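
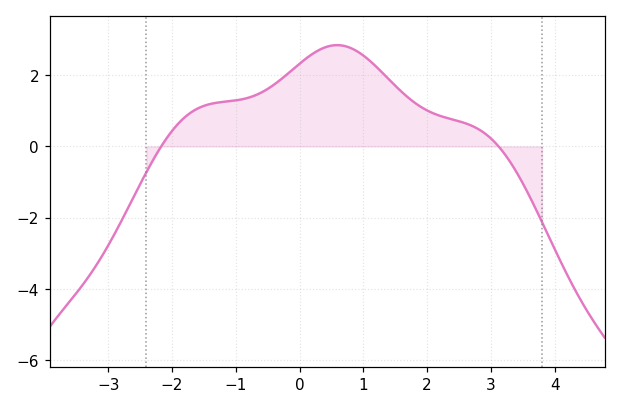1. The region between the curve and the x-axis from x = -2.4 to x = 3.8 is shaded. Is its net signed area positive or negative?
positive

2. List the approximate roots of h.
-2.2, 3.2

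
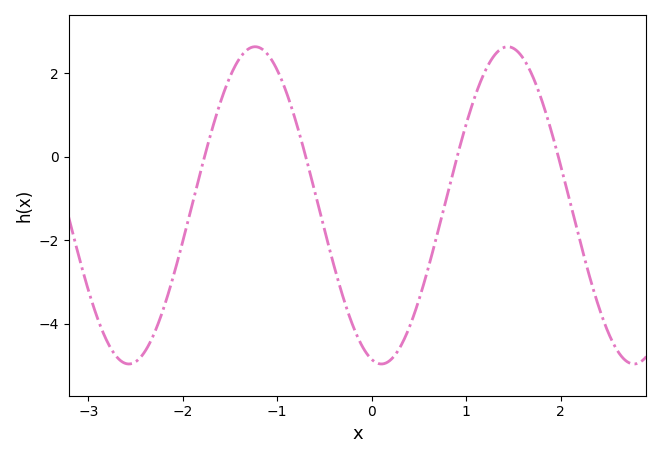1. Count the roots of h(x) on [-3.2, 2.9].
4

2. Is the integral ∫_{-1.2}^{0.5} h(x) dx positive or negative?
negative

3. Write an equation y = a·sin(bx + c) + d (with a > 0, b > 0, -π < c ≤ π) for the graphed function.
y = 3.8sin(2.35x - 1.81) - 1.16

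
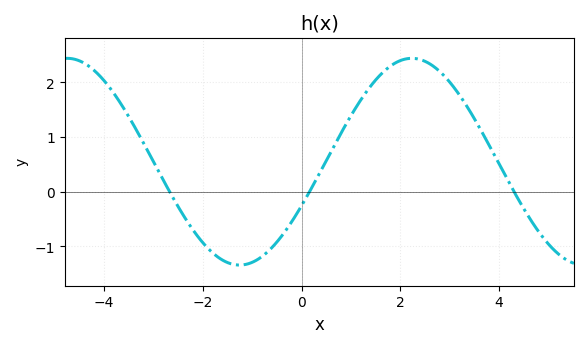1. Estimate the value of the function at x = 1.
1.4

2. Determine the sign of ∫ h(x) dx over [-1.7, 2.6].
positive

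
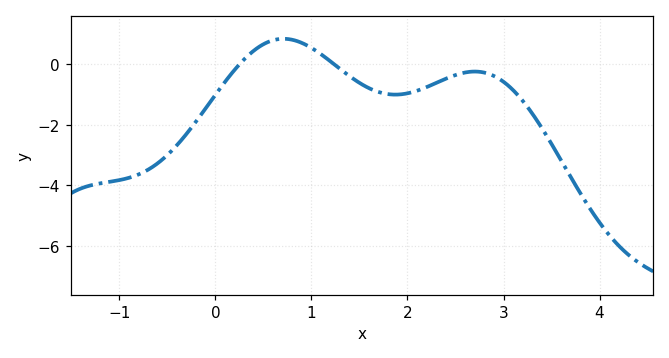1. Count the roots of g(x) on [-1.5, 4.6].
2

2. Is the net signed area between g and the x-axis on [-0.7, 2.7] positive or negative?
negative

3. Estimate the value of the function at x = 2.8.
-0.29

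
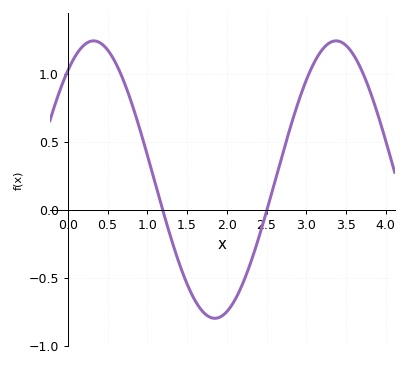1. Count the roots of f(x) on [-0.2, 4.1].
2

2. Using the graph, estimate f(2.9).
0.8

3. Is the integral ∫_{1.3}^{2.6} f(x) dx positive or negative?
negative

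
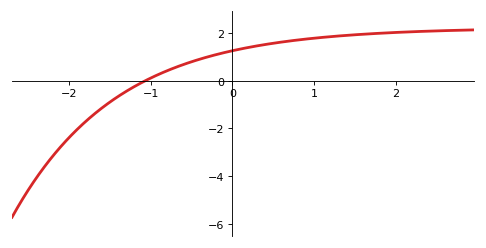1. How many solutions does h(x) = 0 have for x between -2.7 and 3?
1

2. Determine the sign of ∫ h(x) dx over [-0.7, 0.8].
positive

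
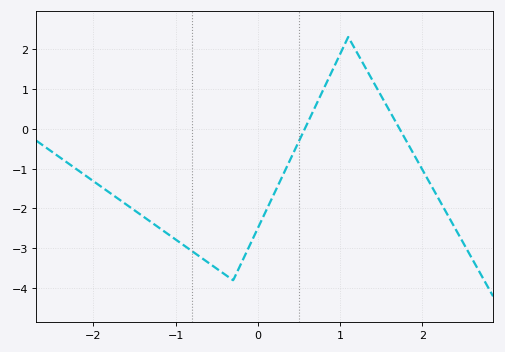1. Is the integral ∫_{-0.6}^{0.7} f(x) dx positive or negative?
negative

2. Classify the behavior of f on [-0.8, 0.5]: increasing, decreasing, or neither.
neither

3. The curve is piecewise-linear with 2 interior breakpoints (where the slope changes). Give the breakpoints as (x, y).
(-0.3, -3.8); (1.1, 2.3)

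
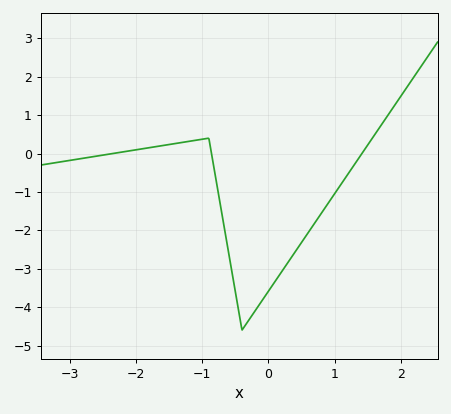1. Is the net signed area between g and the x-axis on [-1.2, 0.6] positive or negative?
negative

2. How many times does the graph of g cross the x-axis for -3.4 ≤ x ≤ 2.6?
3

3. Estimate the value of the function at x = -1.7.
0.179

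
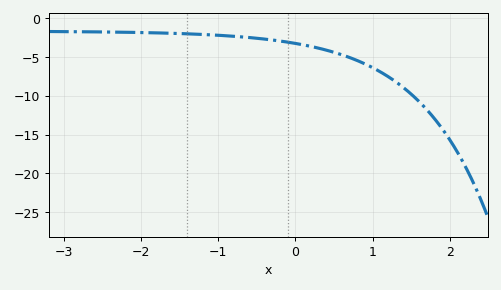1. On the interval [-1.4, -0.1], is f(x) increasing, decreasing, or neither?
decreasing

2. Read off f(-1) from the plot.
-2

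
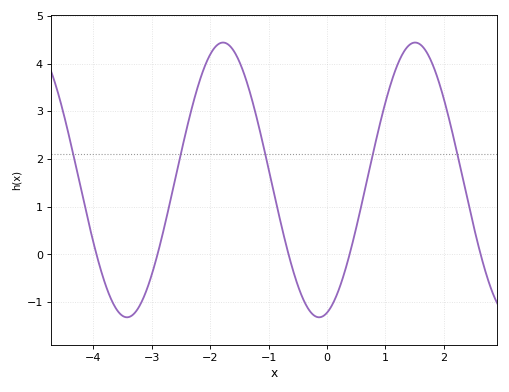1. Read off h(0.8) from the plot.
2.2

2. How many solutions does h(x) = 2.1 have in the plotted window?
5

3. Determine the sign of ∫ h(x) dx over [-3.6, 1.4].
positive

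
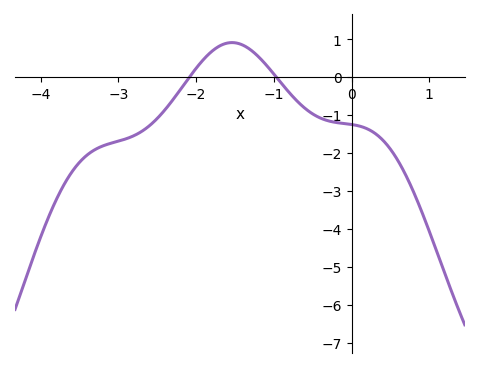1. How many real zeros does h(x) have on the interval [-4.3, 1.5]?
2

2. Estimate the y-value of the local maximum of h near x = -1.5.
0.916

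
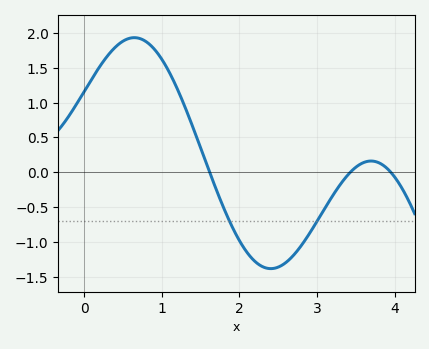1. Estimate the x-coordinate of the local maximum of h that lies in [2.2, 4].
3.7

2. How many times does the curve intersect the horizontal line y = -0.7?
2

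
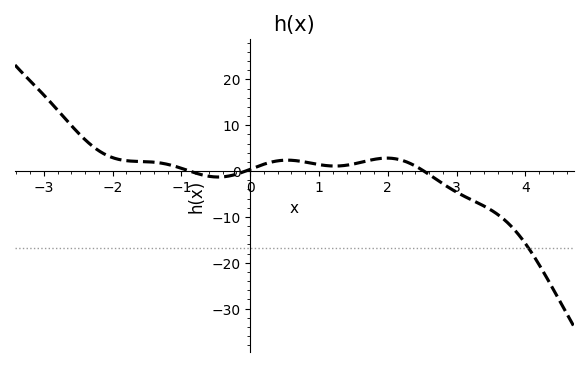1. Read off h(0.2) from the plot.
1.5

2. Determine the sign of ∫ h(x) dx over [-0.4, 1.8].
positive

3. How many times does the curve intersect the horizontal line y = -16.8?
1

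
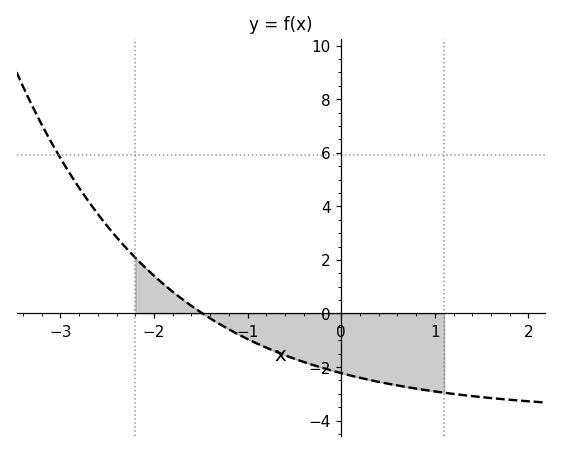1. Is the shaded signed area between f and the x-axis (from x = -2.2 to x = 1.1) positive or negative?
negative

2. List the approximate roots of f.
-1.48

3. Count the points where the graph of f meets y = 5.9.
1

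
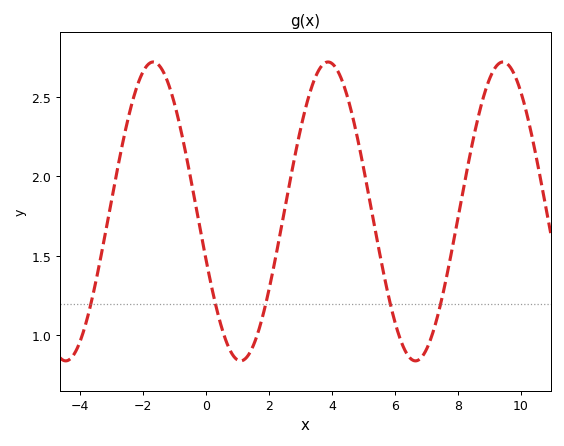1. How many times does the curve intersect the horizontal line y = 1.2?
5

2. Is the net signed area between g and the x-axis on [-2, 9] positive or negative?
positive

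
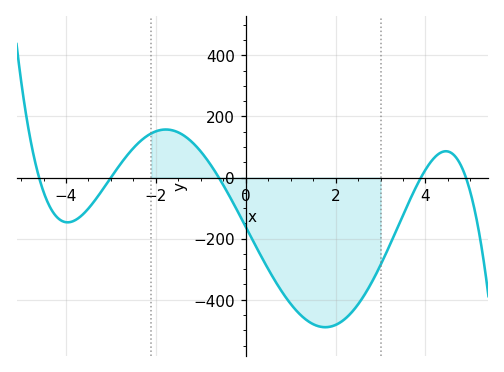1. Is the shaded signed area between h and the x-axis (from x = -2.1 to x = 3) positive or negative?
negative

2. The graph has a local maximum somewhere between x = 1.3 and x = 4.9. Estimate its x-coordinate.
4.46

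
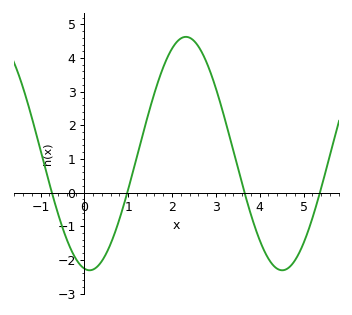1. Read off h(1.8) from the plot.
3.73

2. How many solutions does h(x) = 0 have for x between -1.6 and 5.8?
4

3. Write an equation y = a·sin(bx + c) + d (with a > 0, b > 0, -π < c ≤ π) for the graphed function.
y = 3.47sin(1.43x - 1.74) + 1.16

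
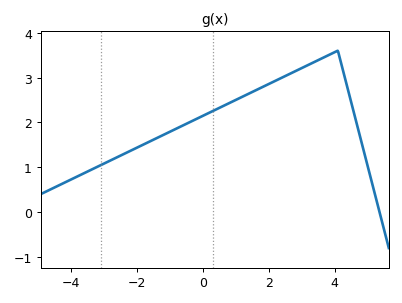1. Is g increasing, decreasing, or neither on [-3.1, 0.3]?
increasing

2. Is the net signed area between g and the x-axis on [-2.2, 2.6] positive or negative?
positive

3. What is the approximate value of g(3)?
3.2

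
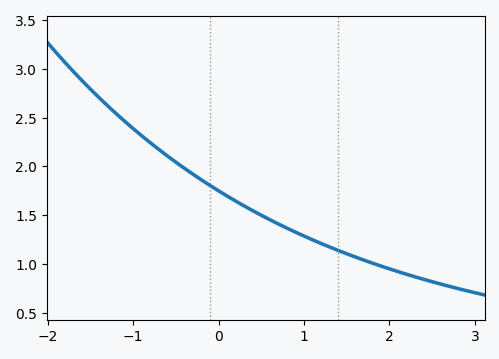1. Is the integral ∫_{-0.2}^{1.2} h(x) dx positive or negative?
positive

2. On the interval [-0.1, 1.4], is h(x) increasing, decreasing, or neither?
decreasing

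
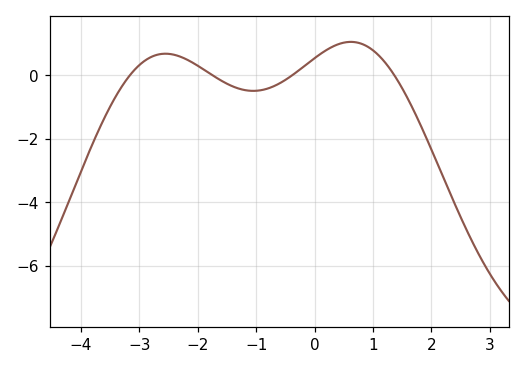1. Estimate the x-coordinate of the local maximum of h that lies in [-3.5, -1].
-2.55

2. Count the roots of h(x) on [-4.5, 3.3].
4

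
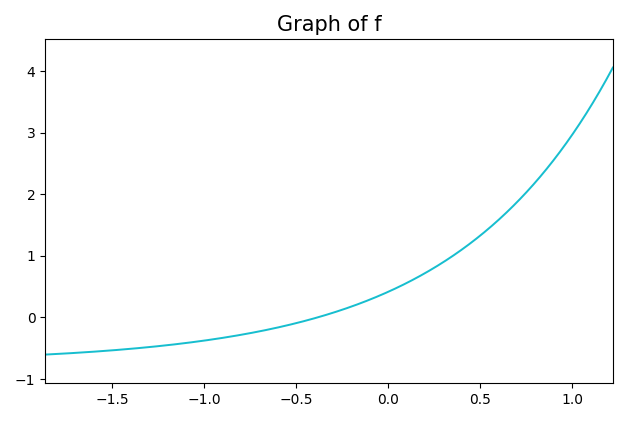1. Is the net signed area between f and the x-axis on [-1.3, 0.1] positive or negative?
negative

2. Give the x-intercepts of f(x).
-0.377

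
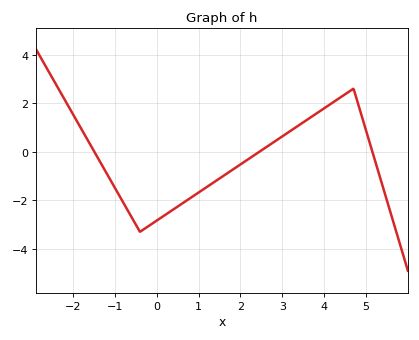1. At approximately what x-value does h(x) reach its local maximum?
4.7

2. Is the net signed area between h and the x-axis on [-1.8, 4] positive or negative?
negative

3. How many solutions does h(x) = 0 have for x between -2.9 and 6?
3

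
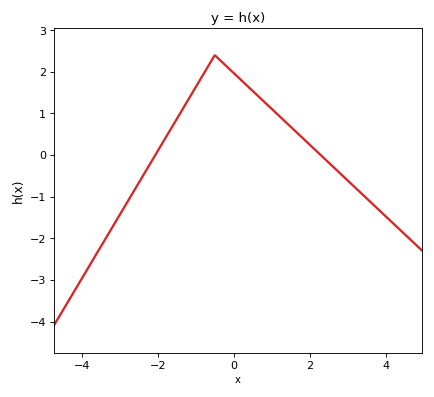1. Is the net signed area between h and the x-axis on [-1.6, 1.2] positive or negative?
positive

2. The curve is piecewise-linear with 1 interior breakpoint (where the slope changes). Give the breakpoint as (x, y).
(-0.5, 2.4)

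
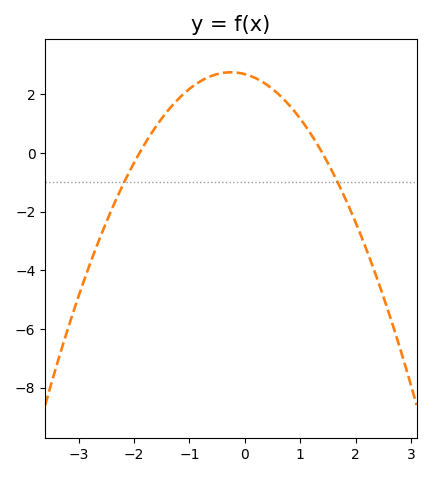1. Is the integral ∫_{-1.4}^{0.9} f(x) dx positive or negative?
positive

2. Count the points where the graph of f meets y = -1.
2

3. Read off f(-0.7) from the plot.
2.55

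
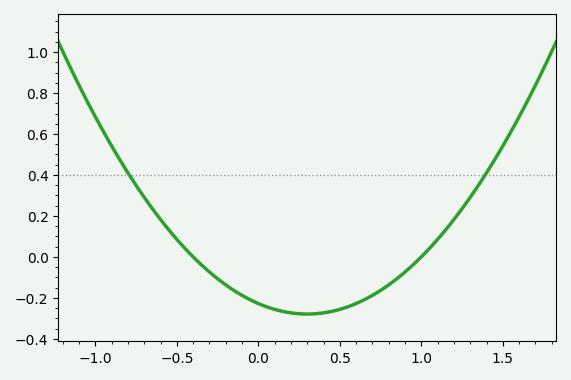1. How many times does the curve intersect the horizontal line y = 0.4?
2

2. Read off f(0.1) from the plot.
-0.256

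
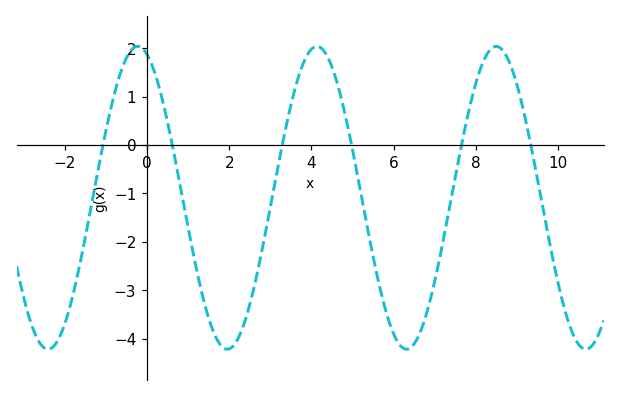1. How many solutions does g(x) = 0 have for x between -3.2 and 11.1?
6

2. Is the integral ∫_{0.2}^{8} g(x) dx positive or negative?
negative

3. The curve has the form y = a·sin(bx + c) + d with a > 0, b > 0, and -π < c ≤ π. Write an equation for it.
y = 3.13sin(1.44x + 1.9) - 1.09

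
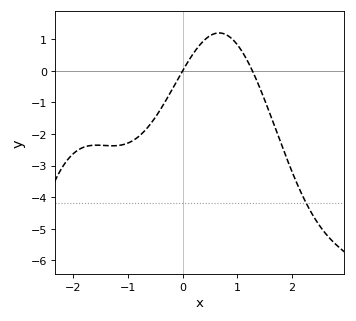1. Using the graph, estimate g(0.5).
1.1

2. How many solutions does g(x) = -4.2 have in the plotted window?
1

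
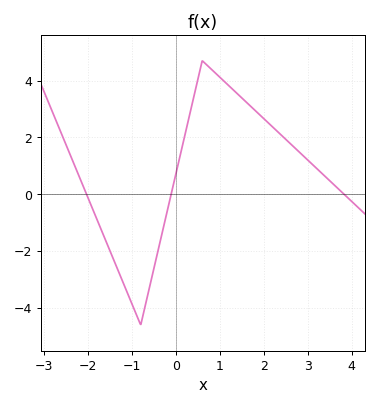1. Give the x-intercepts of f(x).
-2.03, -0.108, 3.83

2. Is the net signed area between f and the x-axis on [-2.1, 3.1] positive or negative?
positive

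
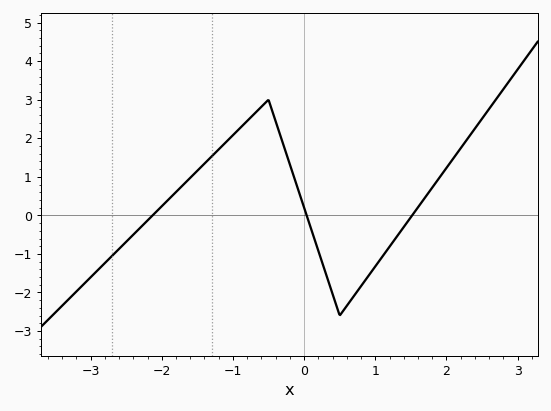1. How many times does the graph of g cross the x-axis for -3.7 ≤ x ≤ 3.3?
3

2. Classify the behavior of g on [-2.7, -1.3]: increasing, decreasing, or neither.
increasing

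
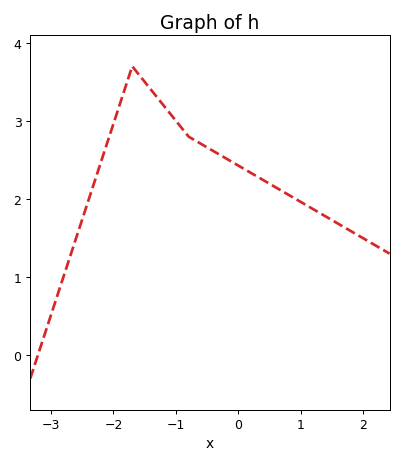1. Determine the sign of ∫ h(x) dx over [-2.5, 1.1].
positive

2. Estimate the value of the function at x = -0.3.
2.6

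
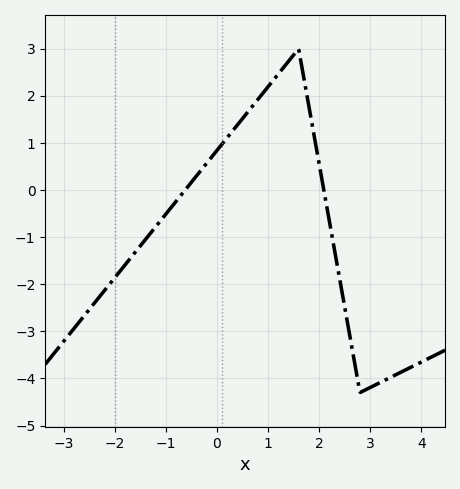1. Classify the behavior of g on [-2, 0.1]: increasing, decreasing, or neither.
increasing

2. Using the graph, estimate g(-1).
-0.513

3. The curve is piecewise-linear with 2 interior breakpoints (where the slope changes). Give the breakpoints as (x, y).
(1.6, 3); (2.8, -4.3)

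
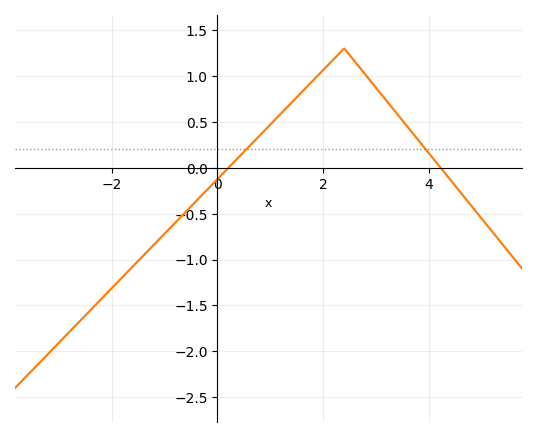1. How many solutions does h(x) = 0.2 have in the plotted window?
2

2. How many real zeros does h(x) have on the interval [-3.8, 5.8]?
2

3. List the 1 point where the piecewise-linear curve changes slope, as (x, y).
(2.4, 1.3)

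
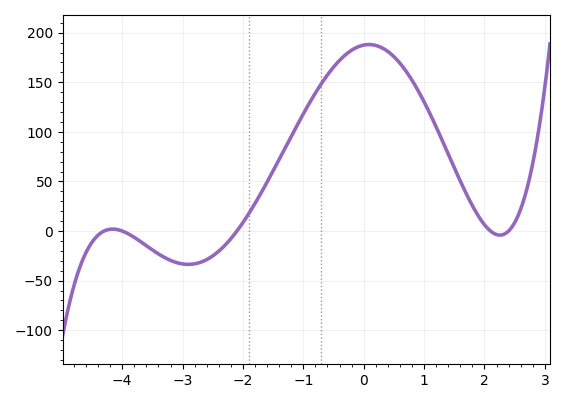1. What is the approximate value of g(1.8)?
25.6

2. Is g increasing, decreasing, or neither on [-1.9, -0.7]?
increasing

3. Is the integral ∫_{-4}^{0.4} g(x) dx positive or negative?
positive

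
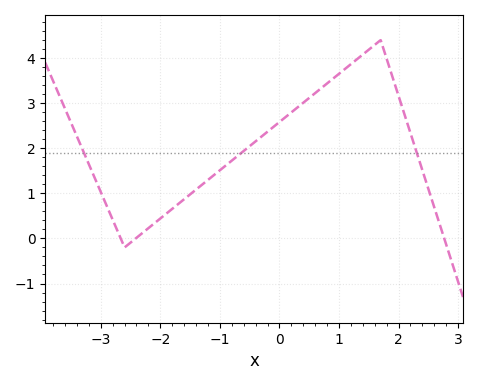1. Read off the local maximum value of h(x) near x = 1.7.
4.4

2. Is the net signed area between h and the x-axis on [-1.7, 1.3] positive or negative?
positive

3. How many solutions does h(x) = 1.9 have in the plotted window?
3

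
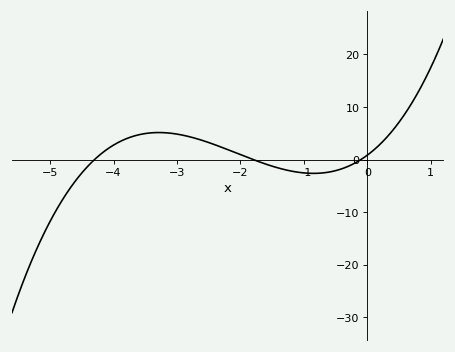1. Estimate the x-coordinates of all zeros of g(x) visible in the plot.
-4.3, -1.8, -0.1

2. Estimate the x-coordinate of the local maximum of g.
-3.3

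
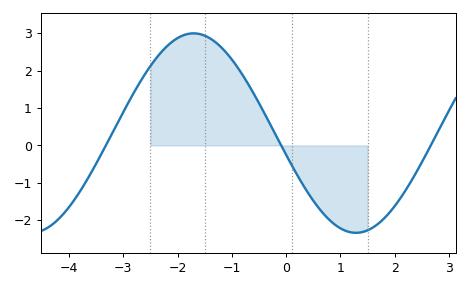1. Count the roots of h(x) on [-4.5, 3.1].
3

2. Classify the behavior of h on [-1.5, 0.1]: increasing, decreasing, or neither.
decreasing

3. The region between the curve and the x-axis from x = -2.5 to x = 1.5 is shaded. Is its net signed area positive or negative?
positive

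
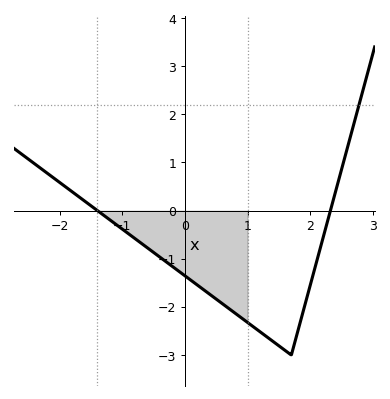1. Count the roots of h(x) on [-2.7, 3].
2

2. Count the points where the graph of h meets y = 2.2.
1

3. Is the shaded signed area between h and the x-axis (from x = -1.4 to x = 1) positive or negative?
negative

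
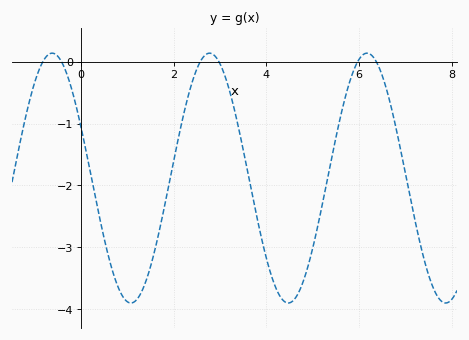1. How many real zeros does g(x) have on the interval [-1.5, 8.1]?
6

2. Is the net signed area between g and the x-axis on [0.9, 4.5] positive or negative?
negative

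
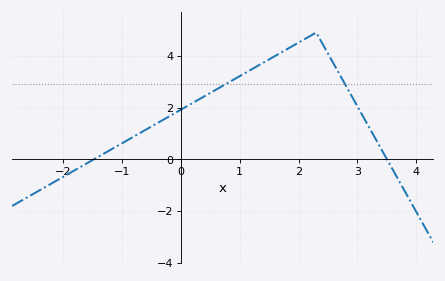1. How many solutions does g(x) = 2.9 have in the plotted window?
2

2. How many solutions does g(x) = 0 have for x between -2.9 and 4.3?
2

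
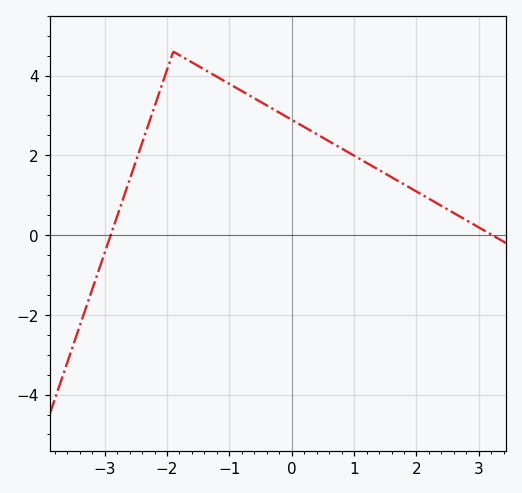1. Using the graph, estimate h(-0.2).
3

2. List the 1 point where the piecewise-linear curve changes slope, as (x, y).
(-1.9, 4.6)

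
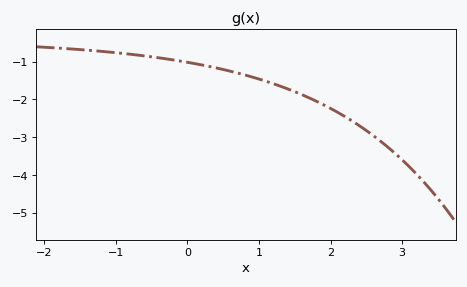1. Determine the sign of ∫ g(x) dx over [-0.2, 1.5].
negative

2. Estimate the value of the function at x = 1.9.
-2.1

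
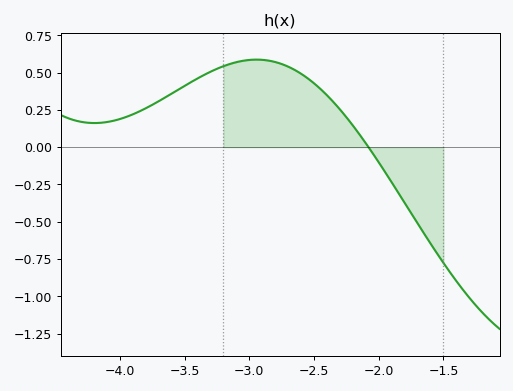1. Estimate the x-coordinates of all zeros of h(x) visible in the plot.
-2.08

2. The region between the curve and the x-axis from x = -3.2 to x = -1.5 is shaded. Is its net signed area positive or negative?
positive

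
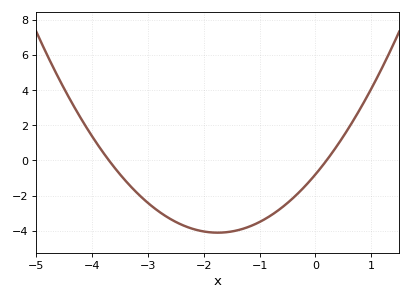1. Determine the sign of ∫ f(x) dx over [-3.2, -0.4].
negative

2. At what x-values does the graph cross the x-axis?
-3.7, 0.2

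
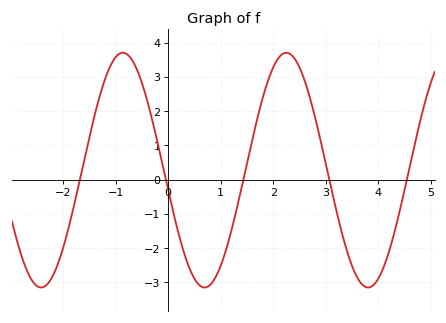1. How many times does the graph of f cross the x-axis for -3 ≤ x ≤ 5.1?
5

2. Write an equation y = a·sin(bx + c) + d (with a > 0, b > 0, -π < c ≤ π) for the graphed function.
y = 3.43sin(2.02x - 2.97) + 0.28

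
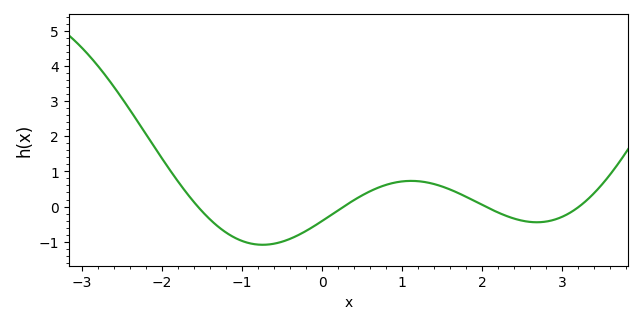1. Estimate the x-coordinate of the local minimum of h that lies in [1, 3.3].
2.68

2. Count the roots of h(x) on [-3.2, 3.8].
4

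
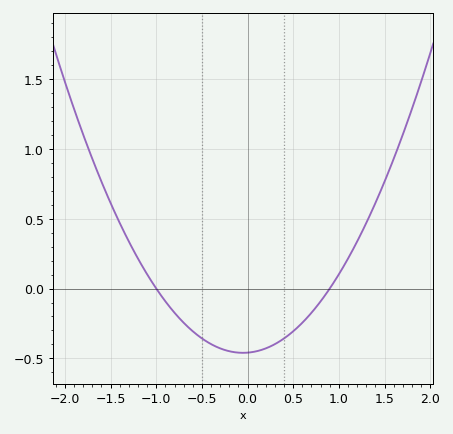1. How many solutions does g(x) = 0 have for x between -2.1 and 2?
2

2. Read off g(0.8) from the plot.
-0.092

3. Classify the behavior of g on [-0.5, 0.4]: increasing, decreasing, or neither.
neither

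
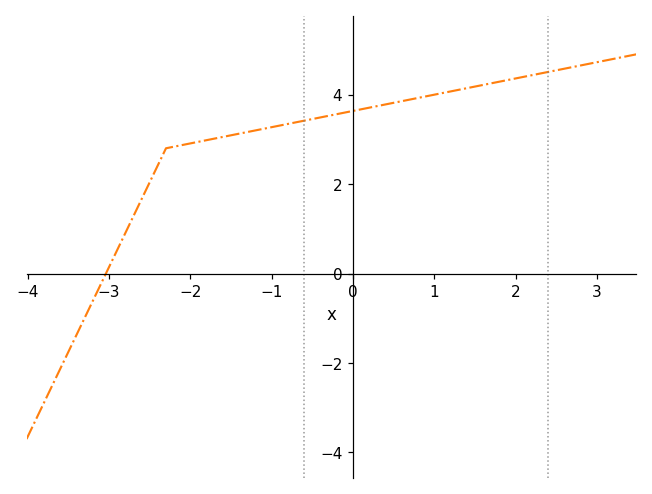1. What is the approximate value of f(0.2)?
3.71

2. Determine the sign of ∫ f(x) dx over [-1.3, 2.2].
positive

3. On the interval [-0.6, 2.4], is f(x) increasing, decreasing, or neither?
increasing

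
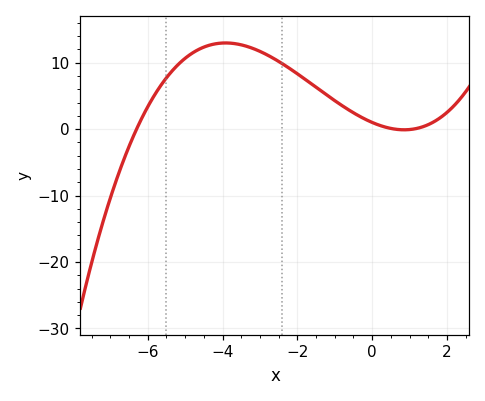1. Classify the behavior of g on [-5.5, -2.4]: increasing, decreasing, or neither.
neither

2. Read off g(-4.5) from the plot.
12.3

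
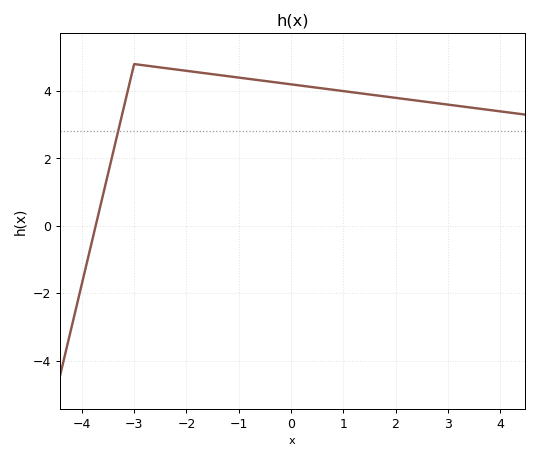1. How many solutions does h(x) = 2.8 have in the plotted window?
1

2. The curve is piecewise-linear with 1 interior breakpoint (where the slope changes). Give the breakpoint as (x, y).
(-3, 4.8)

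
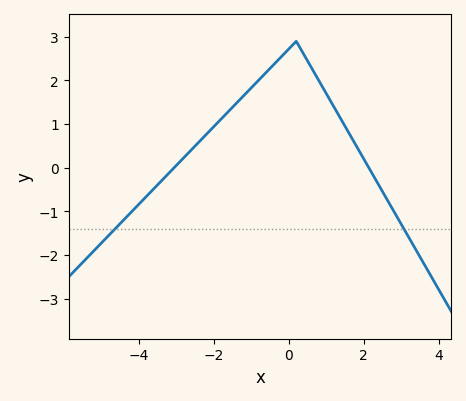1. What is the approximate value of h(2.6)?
-0.7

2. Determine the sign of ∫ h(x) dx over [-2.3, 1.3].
positive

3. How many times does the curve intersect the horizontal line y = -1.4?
2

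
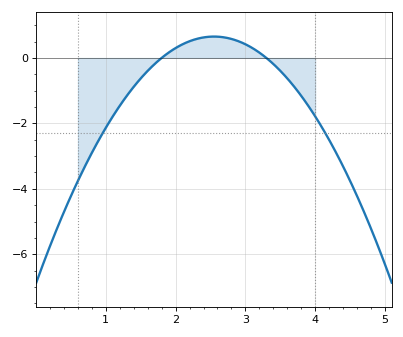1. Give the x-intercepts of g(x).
1.8, 3.3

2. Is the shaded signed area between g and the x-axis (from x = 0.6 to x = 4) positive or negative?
negative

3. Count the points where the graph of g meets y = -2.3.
2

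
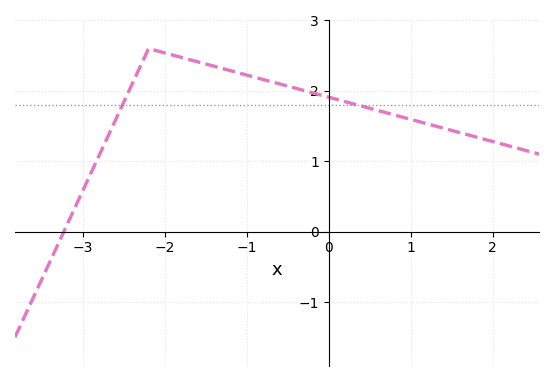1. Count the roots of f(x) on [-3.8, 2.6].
1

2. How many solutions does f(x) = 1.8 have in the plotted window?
2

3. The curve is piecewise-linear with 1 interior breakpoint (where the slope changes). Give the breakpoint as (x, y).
(-2.2, 2.6)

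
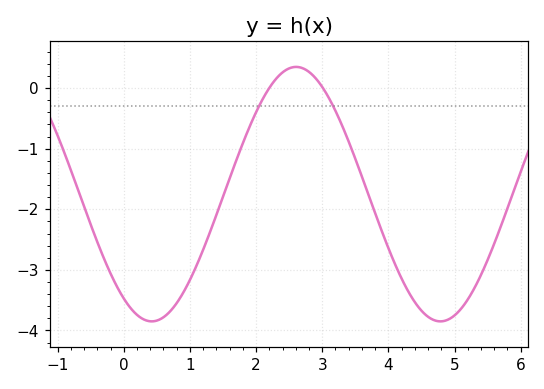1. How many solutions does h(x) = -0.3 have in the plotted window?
2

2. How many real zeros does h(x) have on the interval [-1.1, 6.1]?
2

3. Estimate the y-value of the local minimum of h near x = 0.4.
-3.85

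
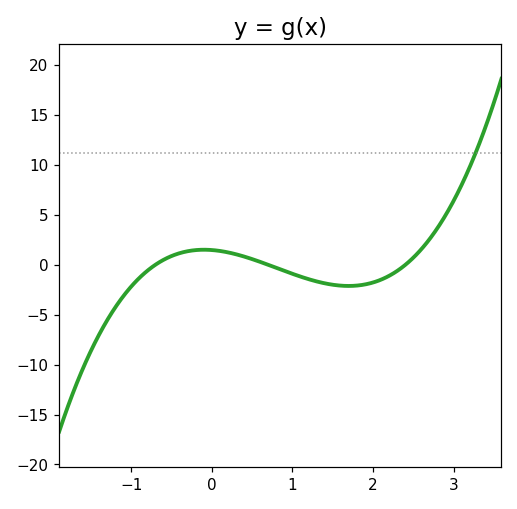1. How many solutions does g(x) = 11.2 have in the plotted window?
1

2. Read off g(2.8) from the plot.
3.7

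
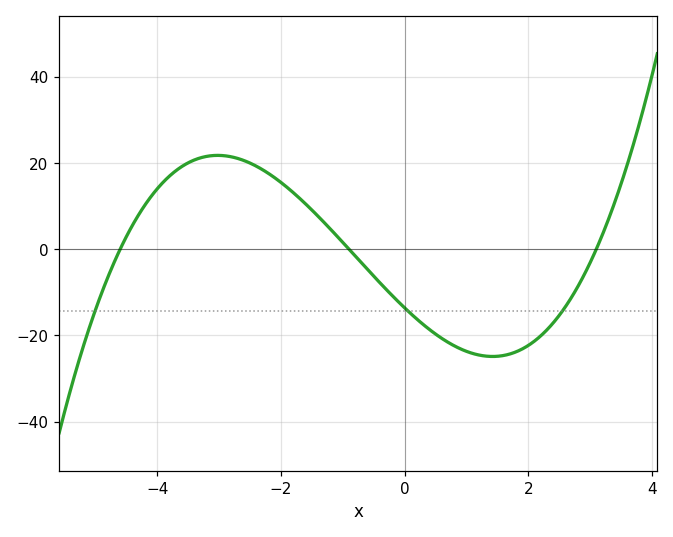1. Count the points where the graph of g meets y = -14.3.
3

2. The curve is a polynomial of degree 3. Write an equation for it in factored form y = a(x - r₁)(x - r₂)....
y = 1.06(x + 4.6)(x + 0.9)(x - 3.1)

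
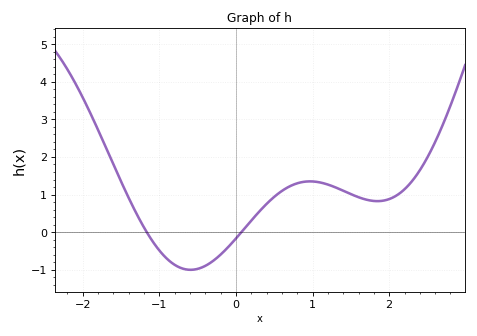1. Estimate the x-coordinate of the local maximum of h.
1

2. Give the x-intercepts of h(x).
-1.2, 0.1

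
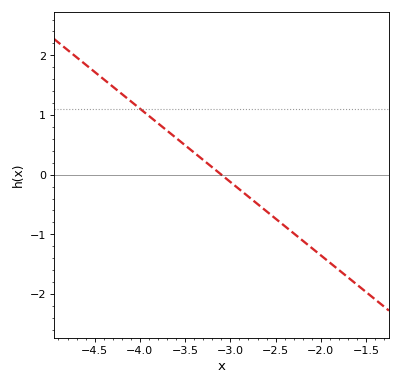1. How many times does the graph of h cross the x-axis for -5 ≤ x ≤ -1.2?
1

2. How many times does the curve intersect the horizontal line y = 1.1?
1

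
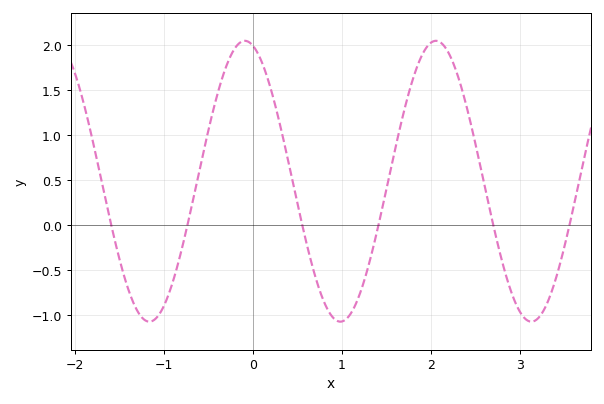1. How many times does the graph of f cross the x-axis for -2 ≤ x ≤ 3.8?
6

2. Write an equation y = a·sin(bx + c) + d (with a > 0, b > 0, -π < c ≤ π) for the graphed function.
y = 1.56sin(2.9x + 1.8) + 0.49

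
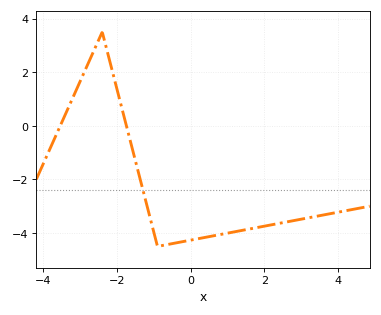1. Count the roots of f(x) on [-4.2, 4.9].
2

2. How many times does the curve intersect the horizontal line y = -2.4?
1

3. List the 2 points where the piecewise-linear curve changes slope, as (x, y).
(-2.4, 3.5); (-0.9, -4.5)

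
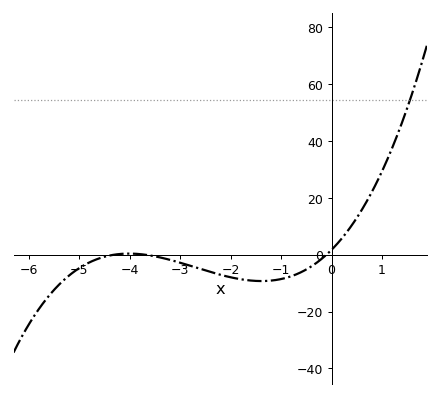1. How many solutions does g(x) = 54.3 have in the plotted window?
1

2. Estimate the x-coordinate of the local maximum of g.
-4.01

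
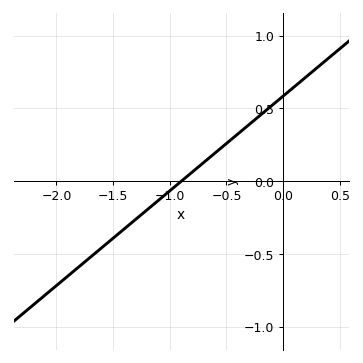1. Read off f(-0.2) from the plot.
0.45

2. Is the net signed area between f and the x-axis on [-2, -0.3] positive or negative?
negative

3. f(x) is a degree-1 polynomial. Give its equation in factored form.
y = 0.65(x + 0.9)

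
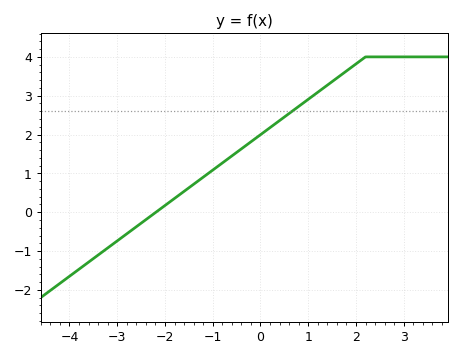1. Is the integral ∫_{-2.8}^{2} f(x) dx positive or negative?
positive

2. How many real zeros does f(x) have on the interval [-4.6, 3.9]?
1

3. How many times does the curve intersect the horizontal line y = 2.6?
1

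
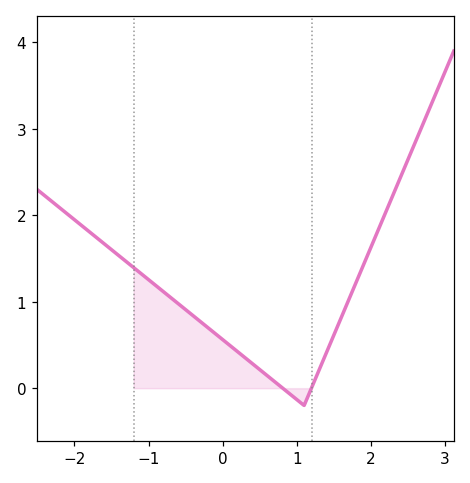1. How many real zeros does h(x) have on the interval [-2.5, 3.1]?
2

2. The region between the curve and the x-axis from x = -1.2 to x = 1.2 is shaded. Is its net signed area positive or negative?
positive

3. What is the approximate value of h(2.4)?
2.44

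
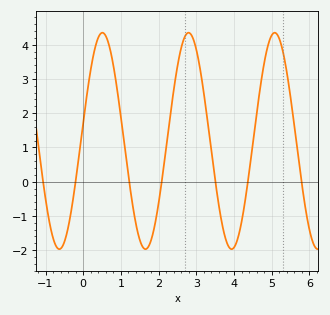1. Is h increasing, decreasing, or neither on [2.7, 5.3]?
neither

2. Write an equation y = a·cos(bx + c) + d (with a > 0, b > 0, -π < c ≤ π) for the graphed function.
y = 3.16cos(2.75x - 1.4) + 1.19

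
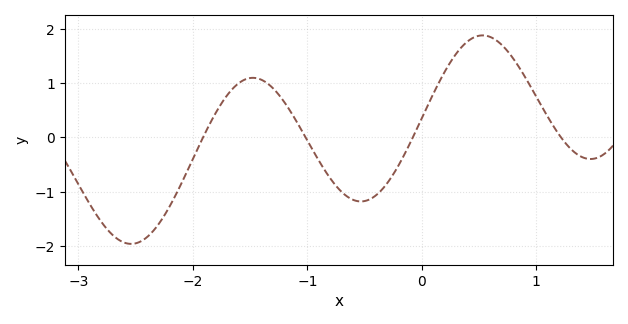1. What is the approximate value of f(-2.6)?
-1.9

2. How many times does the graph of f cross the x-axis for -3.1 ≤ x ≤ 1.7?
4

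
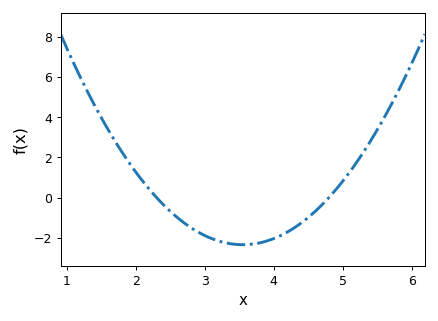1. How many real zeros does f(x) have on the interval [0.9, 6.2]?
2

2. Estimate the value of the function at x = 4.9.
0.39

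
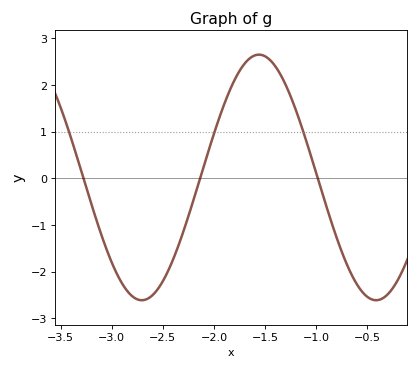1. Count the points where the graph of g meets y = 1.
3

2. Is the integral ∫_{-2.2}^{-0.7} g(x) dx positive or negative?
positive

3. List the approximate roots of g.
-3.3, -2.15, -1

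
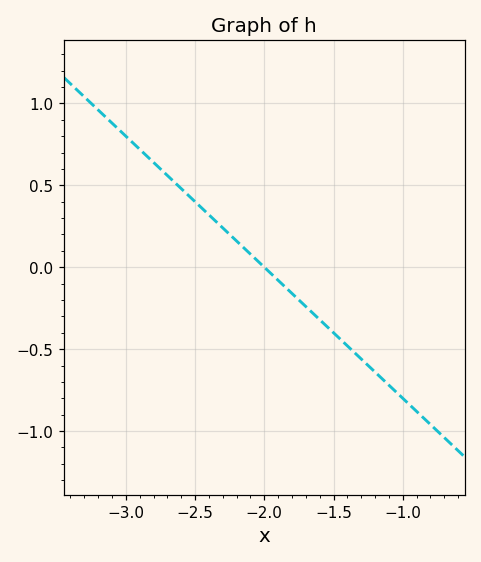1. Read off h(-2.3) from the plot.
0.24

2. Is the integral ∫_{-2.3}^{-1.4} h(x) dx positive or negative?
negative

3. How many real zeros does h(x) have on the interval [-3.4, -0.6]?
1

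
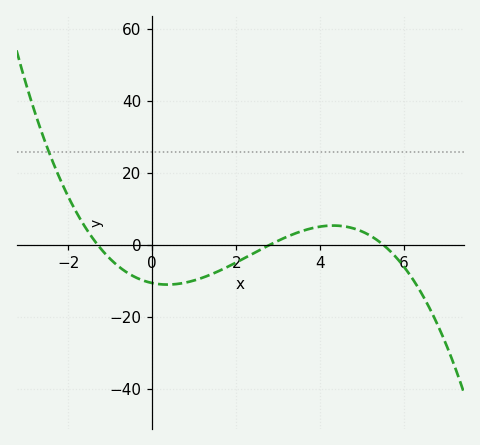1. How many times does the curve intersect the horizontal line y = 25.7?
1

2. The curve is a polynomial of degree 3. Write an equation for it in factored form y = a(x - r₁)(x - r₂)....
y = -0.53(x + 1.3)(x - 2.8)(x - 5.5)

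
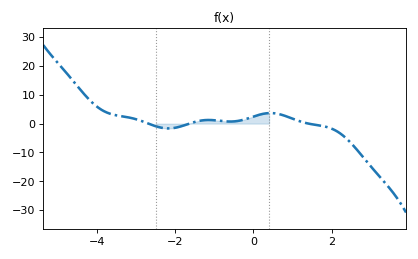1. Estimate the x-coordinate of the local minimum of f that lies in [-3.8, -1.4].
-2.2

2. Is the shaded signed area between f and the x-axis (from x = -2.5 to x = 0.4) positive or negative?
positive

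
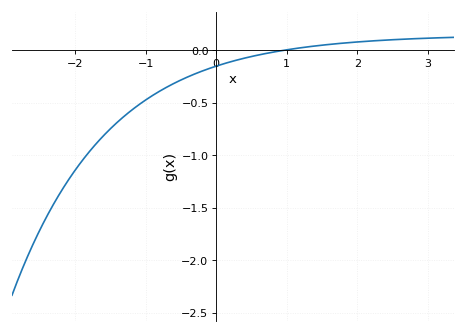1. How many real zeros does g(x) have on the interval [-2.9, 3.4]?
1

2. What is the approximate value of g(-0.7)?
-0.35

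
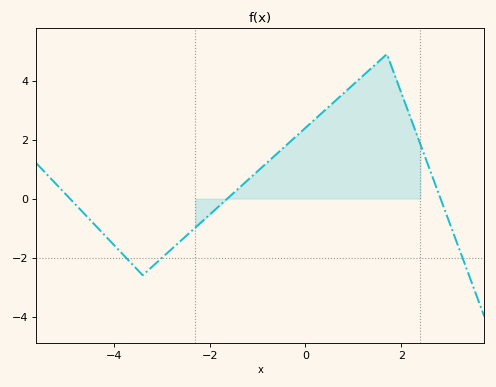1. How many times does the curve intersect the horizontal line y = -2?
3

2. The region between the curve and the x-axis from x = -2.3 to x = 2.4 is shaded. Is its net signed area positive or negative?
positive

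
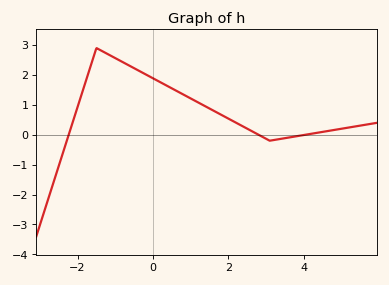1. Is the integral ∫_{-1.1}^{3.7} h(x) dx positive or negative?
positive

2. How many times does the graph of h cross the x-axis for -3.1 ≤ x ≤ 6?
3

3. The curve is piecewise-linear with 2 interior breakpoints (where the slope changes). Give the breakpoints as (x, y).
(-1.5, 2.9); (3.1, -0.2)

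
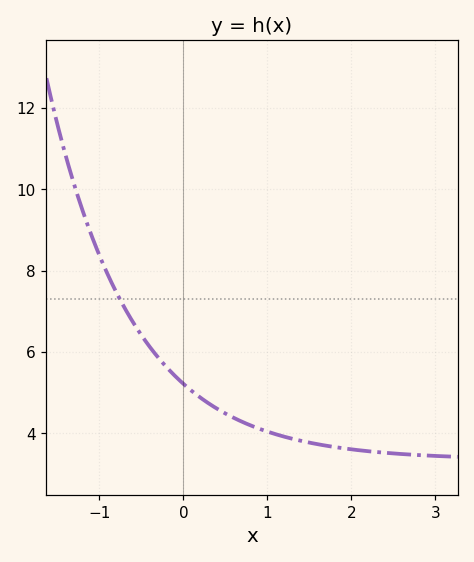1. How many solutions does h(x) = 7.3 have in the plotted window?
1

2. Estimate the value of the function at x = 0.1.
5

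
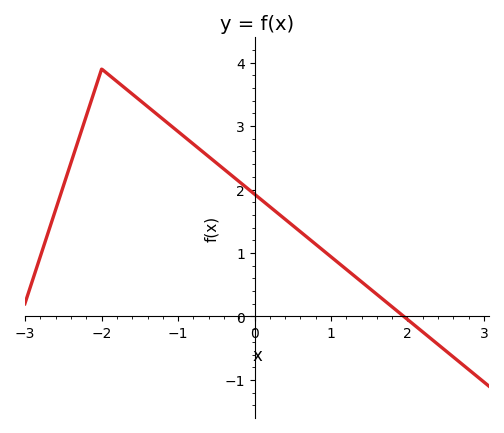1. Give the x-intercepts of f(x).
1.95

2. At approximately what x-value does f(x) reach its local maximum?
-2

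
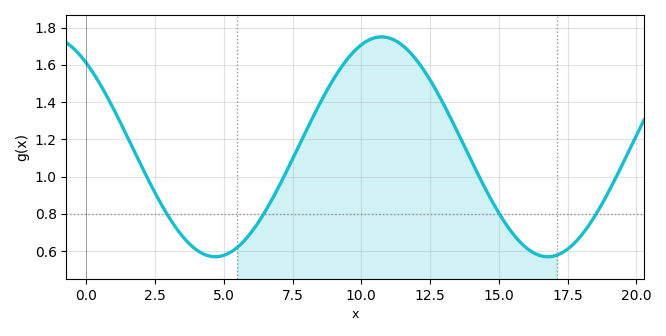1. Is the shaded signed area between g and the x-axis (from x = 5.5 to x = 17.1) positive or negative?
positive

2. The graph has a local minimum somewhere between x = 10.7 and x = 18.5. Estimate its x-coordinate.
17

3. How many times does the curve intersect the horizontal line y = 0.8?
4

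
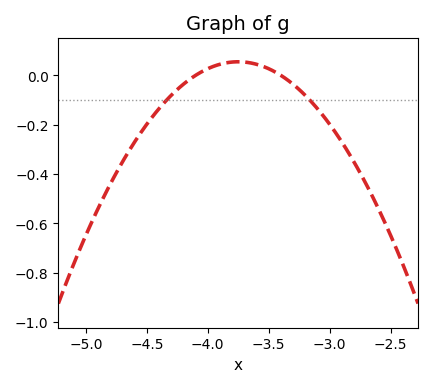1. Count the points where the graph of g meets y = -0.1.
2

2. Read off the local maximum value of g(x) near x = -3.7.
0.06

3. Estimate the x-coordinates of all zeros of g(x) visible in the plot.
-4.1, -3.4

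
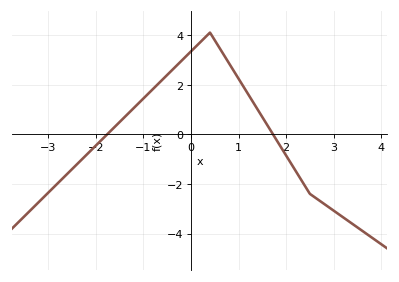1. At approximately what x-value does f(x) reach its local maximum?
0.4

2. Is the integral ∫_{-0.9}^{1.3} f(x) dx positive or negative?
positive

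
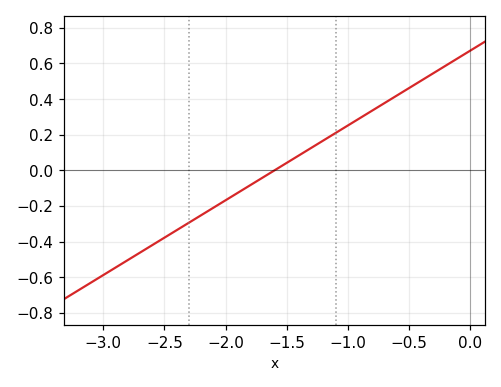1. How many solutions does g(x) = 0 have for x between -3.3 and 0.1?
1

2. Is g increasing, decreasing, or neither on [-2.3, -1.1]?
increasing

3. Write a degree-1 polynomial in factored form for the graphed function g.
y = 0.42(x + 1.6)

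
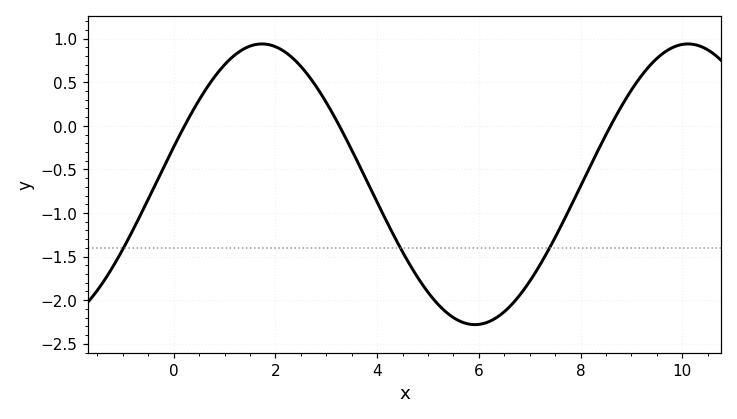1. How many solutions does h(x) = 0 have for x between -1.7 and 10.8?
3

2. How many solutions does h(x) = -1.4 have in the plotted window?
3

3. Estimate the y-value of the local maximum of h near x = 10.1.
0.95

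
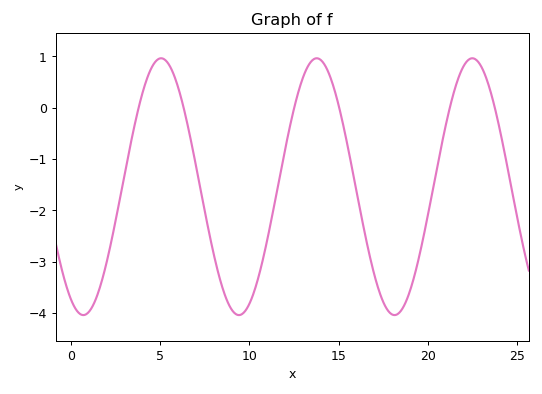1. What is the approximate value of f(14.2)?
0.8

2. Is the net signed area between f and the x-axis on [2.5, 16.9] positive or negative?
negative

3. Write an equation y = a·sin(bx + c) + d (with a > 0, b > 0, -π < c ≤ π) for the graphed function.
y = 2.5sin(0.72x - 2.1) - 1.54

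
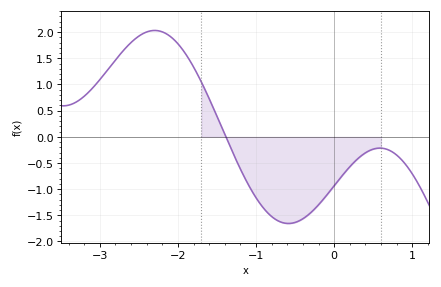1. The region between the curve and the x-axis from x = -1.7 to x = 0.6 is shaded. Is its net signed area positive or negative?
negative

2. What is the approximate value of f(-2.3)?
2.03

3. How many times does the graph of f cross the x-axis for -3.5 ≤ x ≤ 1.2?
1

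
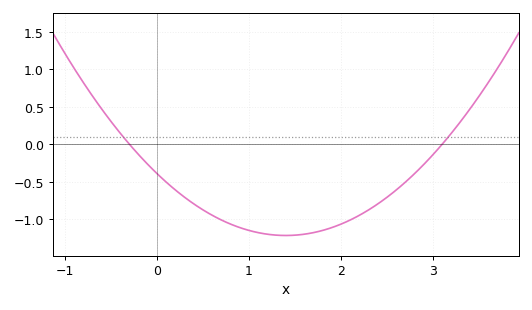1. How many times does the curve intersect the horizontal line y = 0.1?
2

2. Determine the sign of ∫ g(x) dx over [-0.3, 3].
negative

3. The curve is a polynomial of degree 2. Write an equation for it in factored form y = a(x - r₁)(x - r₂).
y = 0.42(x + 0.3)(x - 3.1)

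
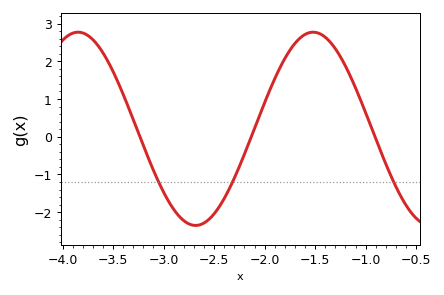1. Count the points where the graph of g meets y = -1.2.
3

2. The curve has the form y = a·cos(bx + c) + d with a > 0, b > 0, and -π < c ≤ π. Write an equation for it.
y = 2.56cos(2.7x - 2.2) + 0.21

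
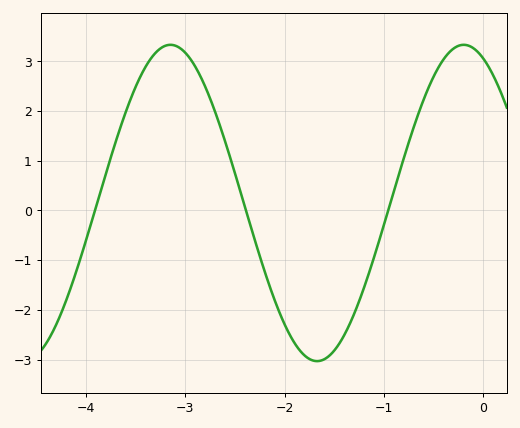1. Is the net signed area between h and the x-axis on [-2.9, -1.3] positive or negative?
negative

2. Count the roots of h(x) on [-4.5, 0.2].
3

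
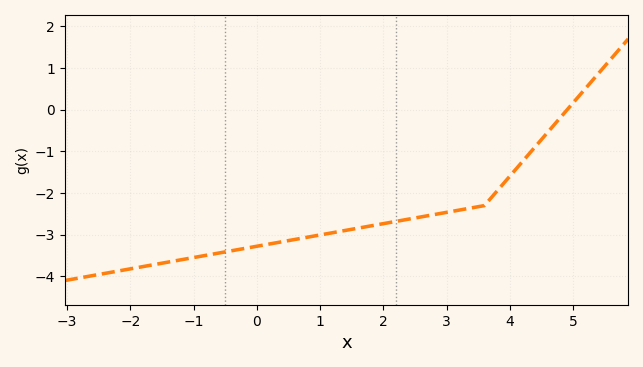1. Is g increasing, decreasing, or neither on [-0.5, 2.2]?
increasing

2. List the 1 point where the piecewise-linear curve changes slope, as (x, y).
(3.6, -2.3)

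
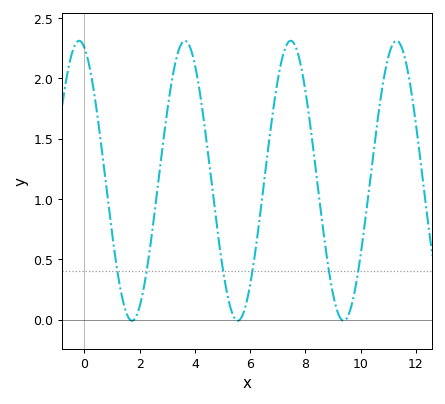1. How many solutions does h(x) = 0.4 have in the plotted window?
6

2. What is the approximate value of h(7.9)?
2.03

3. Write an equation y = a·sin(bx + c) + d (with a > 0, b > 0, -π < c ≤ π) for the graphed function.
y = 1.16sin(1.64x + 1.89) + 1.15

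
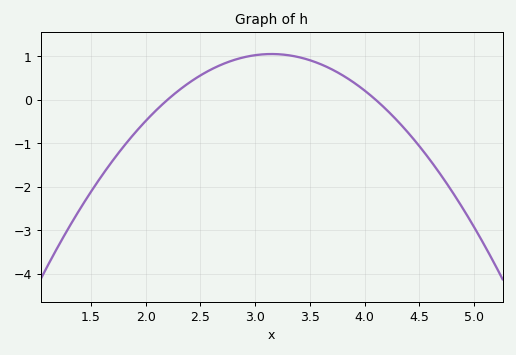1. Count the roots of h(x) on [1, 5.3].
2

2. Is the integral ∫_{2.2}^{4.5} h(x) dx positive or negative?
positive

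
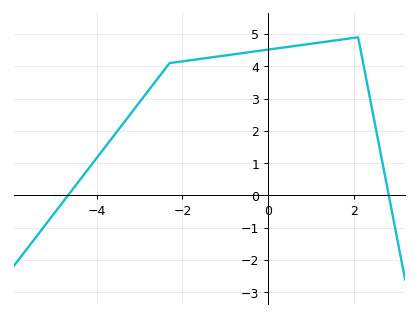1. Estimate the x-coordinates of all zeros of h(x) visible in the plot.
-4.6, 2.8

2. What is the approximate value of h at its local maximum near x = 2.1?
4.9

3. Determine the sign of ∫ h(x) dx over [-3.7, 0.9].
positive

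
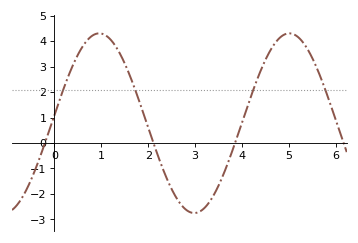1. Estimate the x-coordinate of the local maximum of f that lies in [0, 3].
0.955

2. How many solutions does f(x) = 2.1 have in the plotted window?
4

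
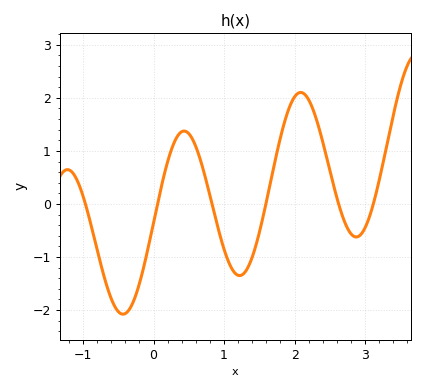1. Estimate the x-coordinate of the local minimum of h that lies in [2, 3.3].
2.9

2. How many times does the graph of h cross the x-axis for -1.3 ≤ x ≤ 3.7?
6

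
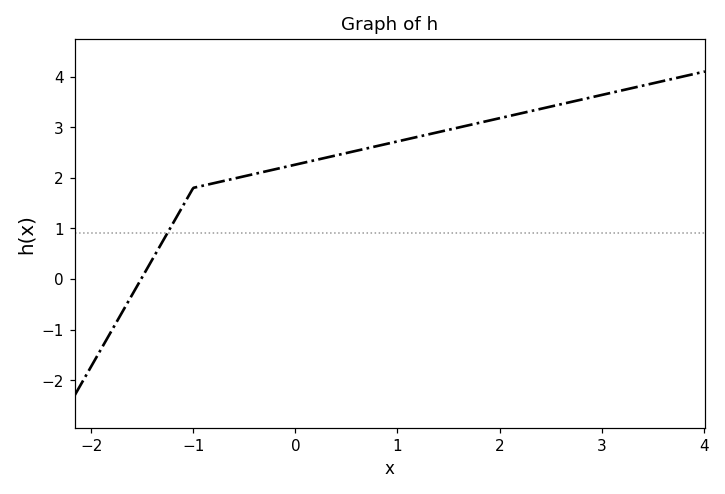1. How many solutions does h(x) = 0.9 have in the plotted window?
1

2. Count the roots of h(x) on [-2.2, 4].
1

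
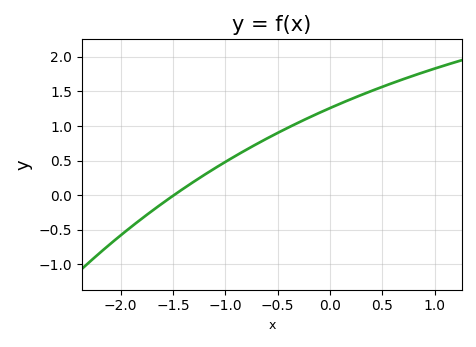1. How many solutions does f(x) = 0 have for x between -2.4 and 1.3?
1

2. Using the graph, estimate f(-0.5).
0.901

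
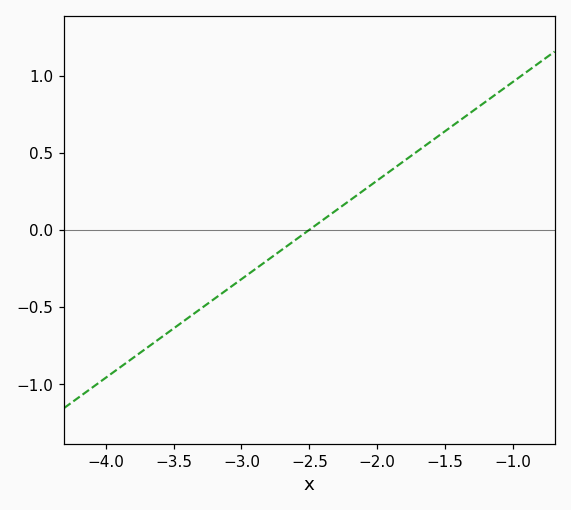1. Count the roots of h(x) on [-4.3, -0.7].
1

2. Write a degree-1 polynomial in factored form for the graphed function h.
y = 0.64(x + 2.5)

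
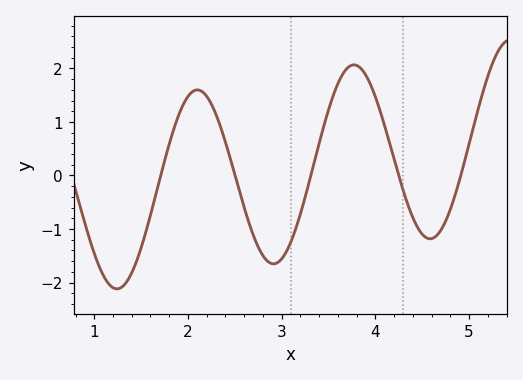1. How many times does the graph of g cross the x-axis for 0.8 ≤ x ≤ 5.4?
5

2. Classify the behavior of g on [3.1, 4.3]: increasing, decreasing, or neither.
neither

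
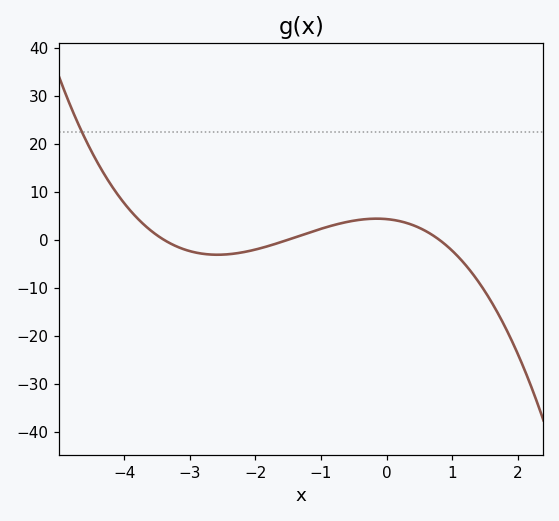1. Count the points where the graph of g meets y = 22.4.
1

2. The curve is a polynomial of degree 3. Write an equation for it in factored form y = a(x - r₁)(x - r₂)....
y = -1.05(x + 3.4)(x + 1.5)(x - 0.8)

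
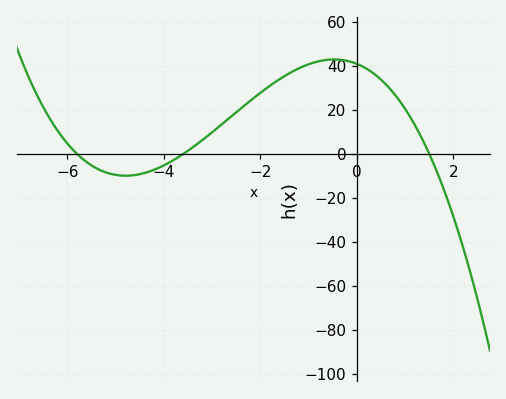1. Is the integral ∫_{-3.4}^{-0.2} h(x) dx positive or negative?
positive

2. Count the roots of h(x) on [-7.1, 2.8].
3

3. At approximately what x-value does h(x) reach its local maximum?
-0.472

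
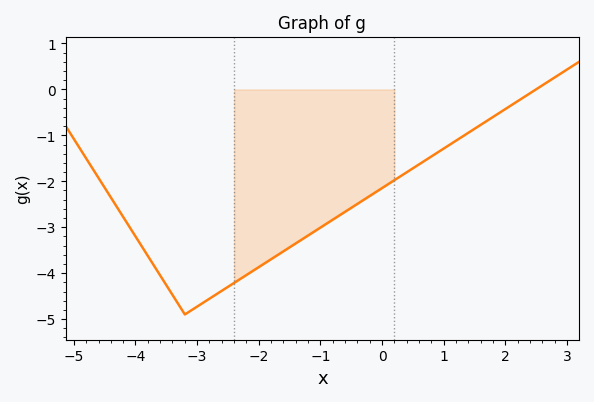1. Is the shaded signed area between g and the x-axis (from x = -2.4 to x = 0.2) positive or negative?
negative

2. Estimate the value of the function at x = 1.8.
-0.6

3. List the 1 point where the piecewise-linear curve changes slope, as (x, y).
(-3.2, -4.9)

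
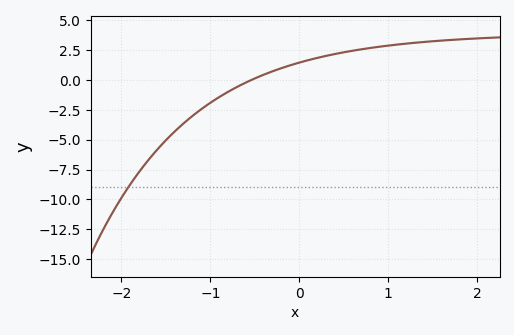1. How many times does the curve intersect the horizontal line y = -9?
1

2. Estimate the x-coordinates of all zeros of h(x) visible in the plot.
-0.54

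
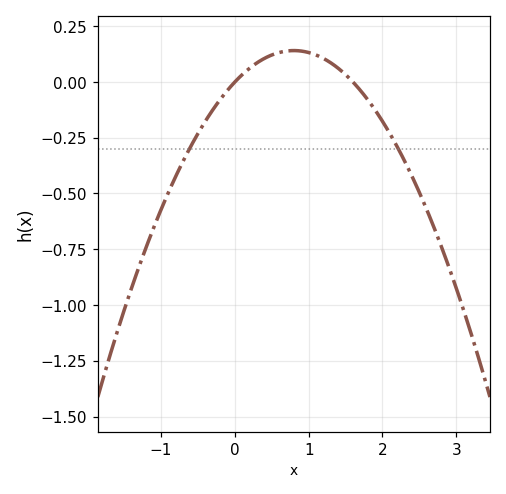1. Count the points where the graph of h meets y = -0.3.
2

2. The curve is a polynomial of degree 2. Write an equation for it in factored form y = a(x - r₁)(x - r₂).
y = -0.22(x - 0)(x - 1.6)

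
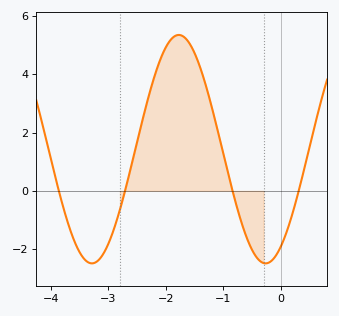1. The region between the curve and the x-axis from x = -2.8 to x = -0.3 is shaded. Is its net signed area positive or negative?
positive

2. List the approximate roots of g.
-3.9, -2.7, -0.8, 0.3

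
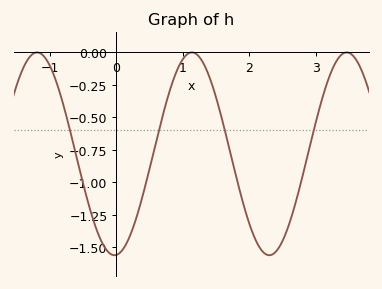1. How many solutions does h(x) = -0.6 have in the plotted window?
4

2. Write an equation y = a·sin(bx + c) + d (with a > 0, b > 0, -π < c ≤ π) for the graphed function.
y = 0.78sin(2.7x - 1.5) - 0.78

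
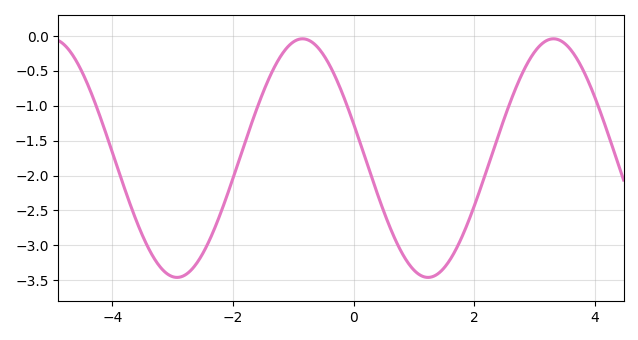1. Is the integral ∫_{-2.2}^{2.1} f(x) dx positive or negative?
negative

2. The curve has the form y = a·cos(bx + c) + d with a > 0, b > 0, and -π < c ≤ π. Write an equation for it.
y = 1.71cos(1.51x + 1.28) - 1.75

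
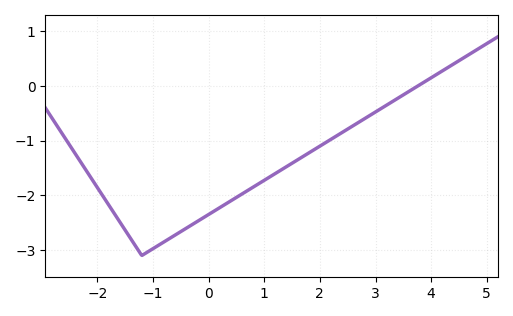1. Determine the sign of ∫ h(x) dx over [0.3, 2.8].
negative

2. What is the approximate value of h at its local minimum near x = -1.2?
-3.1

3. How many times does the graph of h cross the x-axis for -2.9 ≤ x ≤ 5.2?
1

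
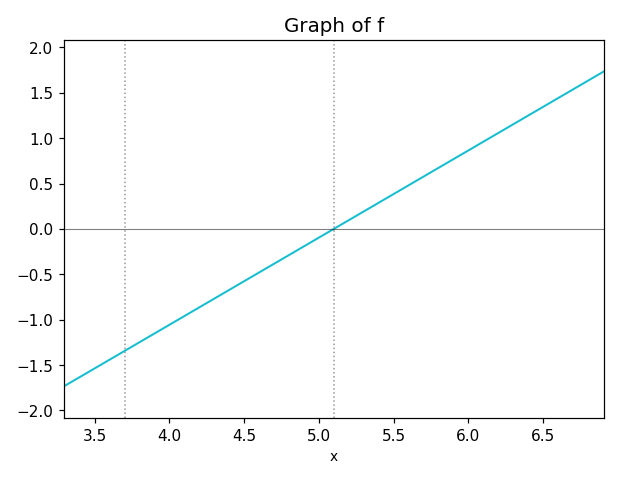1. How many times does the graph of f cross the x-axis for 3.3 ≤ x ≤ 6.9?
1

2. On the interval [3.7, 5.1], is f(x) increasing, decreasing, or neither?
increasing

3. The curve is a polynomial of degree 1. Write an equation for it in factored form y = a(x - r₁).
y = 0.96(x - 5.1)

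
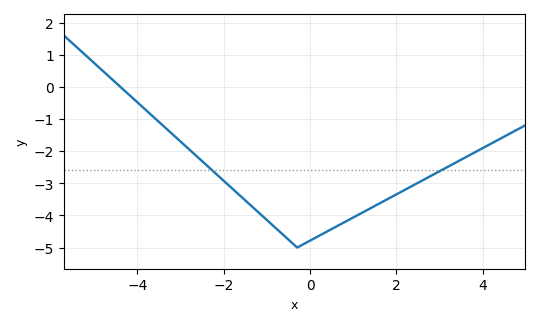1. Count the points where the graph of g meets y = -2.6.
2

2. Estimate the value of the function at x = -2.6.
-2.19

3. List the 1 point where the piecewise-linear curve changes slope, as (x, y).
(-0.3, -5)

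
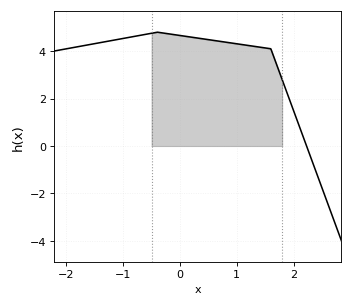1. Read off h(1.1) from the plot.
4.27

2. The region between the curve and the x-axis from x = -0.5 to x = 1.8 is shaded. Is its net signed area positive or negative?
positive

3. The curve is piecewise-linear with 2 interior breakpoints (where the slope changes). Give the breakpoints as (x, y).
(-0.4, 4.8); (1.6, 4.1)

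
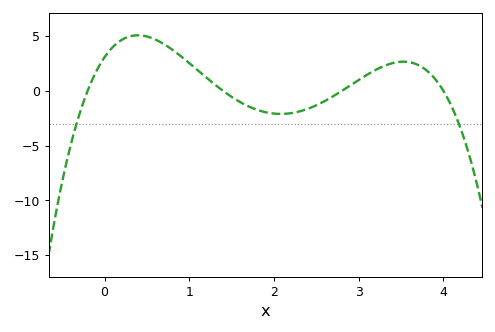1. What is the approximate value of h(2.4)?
-1.63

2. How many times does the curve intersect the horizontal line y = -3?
2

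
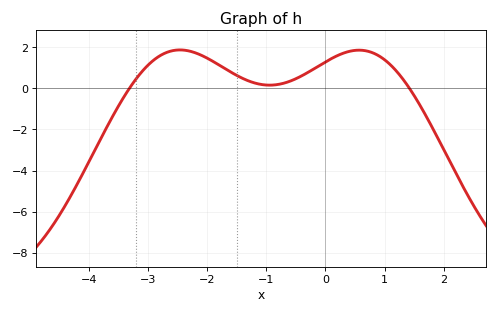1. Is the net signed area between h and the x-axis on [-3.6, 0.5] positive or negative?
positive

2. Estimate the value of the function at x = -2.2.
1.8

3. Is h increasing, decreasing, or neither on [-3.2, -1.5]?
neither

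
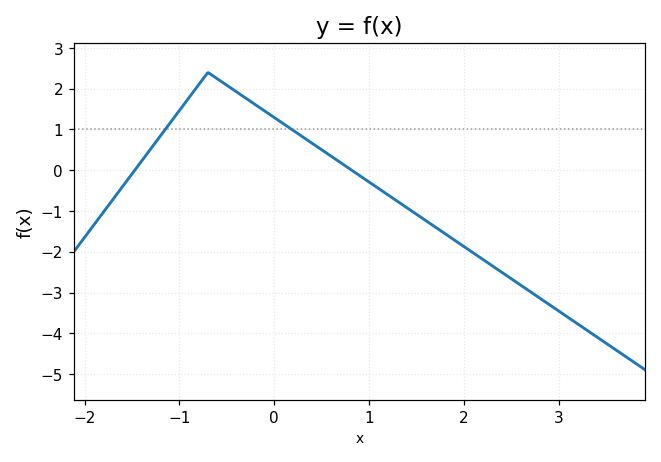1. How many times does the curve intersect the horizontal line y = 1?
2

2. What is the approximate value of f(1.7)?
-1.4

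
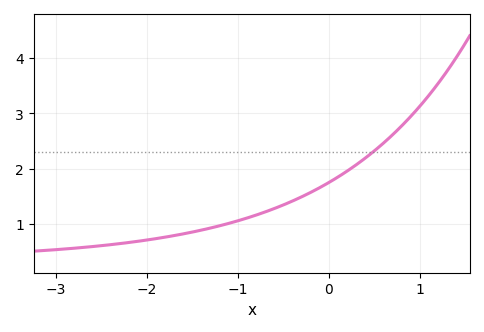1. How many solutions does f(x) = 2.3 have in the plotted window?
1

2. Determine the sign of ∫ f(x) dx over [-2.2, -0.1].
positive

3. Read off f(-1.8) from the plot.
0.761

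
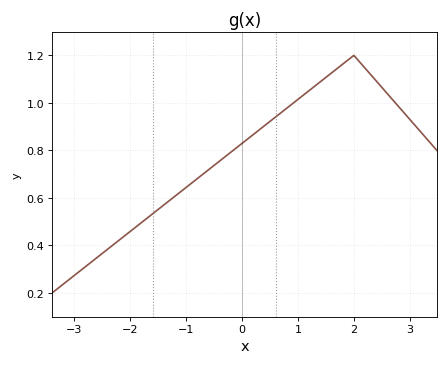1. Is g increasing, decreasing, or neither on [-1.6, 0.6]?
increasing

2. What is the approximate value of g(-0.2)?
0.8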